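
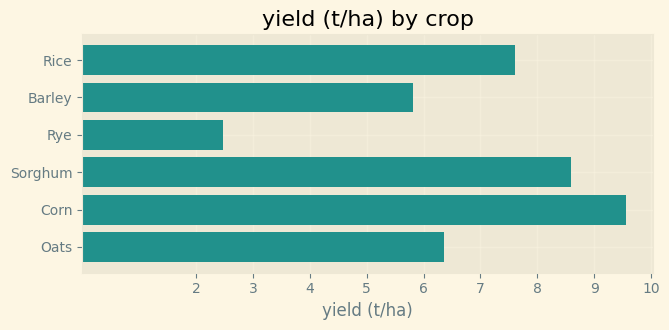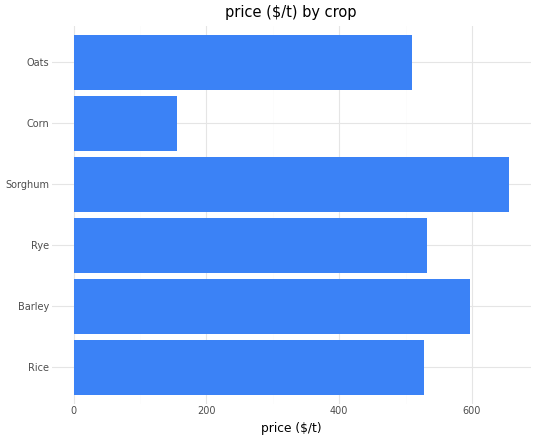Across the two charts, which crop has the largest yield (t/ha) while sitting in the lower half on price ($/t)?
Chart 2 median price ($/t) ≈ 500; below-median crops: Rice, Corn, Oats. Among those, Corn has the highest yield (t/ha) (≈ 10).

Corn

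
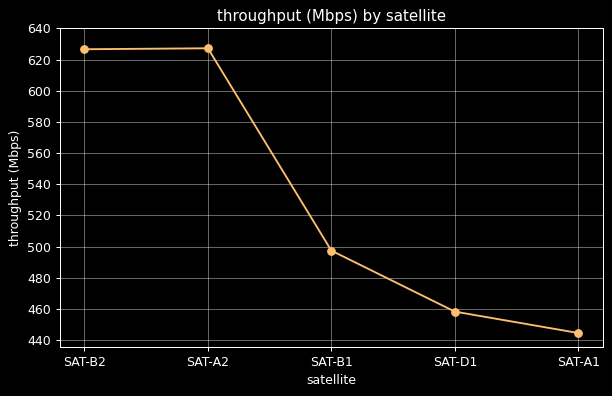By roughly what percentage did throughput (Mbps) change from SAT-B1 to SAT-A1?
SAT-B1 ≈ 500, SAT-A1 ≈ 440; (440 − 500) / 500 ≈ -12%.

≈ -12%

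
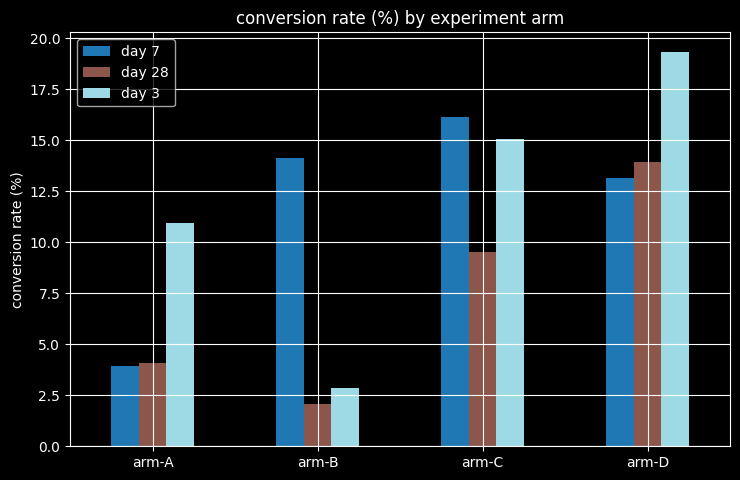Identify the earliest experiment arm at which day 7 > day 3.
arm-A: day 7 ≈ 4 vs day 3 ≈ 10 (not yet); arm-B: day 7 ≈ 14 vs day 3 ≈ 2 (first crossover).

arm-B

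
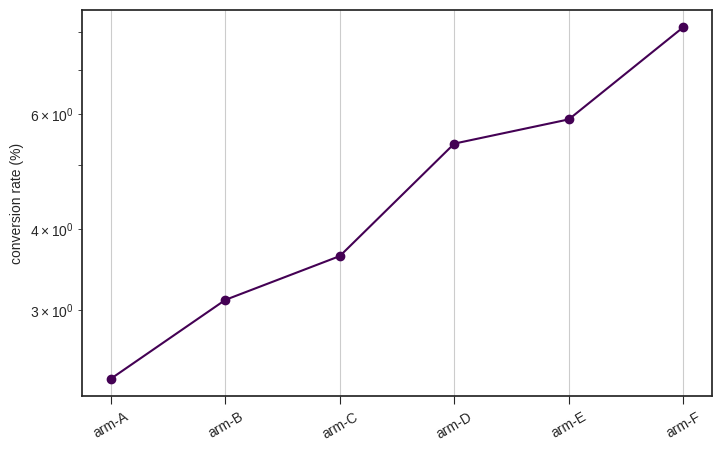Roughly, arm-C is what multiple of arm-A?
≈ 1.4×

arm-C ≈ 3.5, arm-A ≈ 2.5; 3.5/2.5 ≈ 1.4.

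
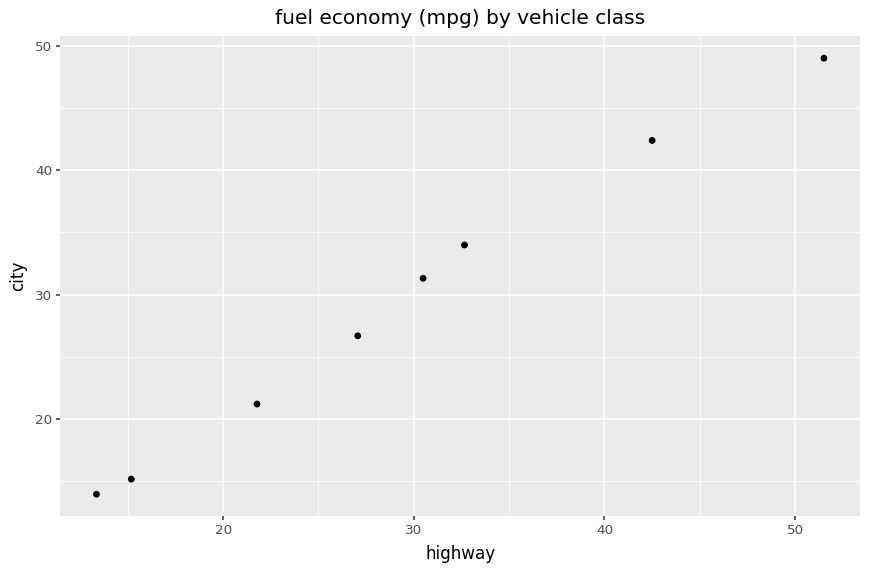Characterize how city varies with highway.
positive, strong

Points are positively correlated; strong (|r| ≈ 1.0).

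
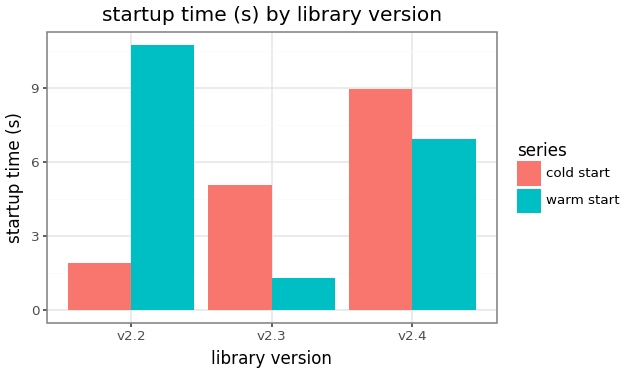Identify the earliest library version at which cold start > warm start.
v2.2: cold start ≈ 2 vs warm start ≈ 11 (not yet); v2.3: cold start ≈ 5 vs warm start ≈ 1 (first crossover).

v2.3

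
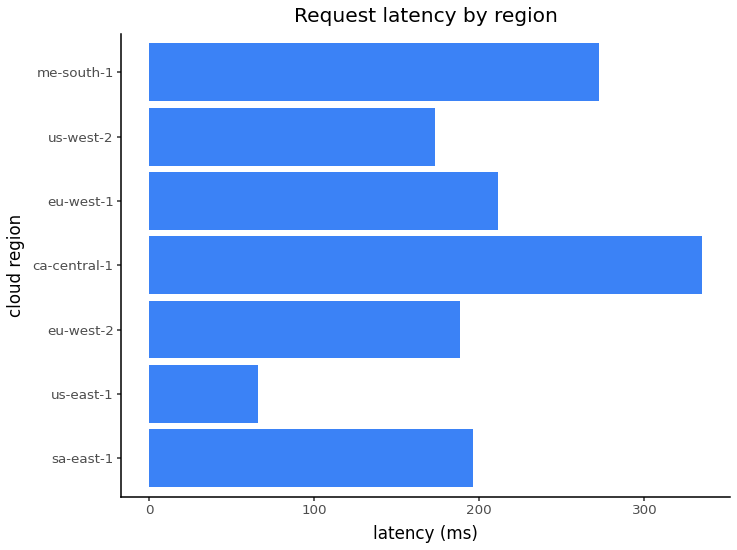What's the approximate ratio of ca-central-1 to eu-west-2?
≈ 1.75×

ca-central-1 ≈ 350, eu-west-2 ≈ 200; 350/200 ≈ 1.75.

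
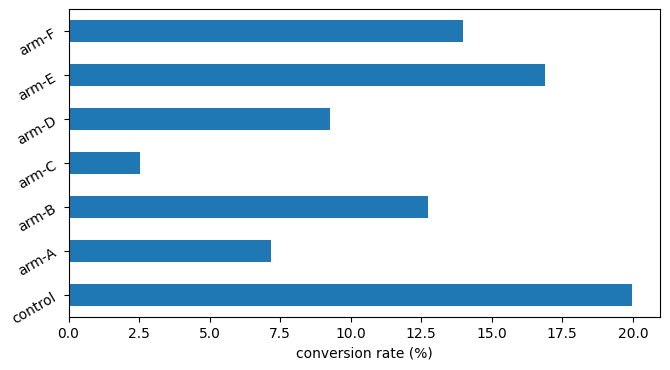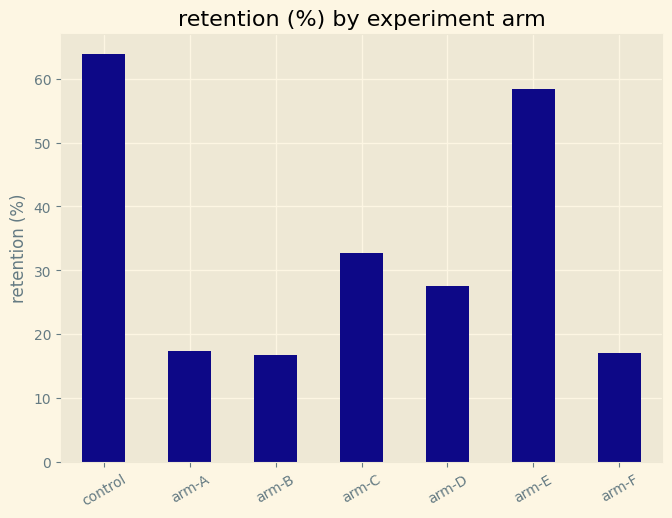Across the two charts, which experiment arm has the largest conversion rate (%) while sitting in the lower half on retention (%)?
arm-F

Chart 2 median retention (%) ≈ 30; below-median experiment arms: arm-A, arm-B, arm-F. Among those, arm-F has the highest conversion rate (%) (≈ 14).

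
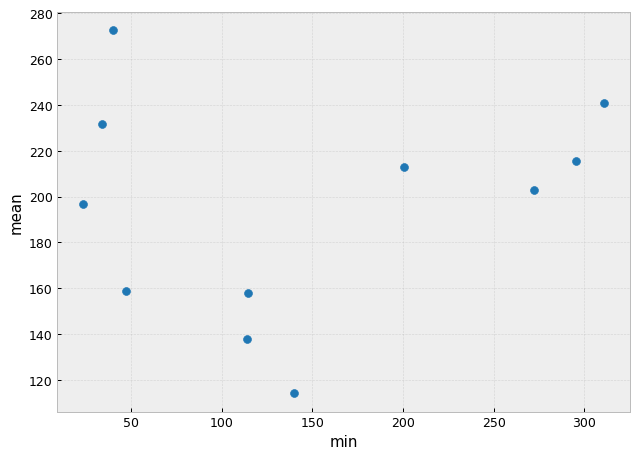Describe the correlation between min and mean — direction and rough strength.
Points are roughly uncorrelated; weak (|r| ≈ 0.1).

no clear correlation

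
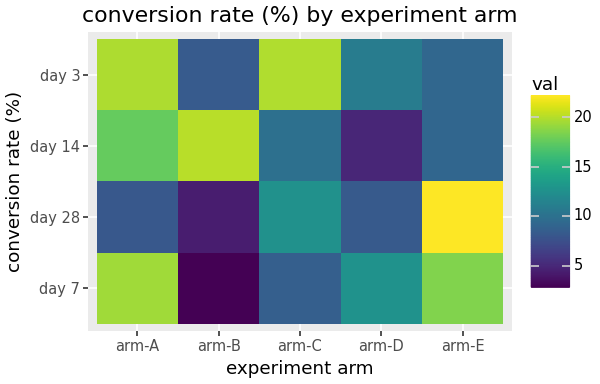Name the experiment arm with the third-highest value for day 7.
Top 4 for day 7: arm-A ≈ 20, arm-E ≈ 18, arm-D ≈ 12, arm-C ≈ 8.

arm-D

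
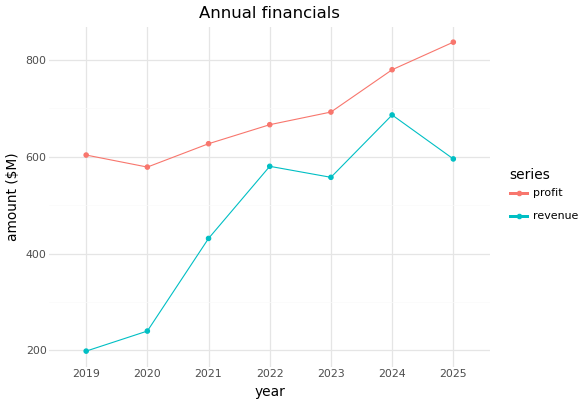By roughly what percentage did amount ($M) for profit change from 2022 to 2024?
≈ +14.3%

2022 ≈ 700, 2024 ≈ 800; (800 − 700) / 700 ≈ +14.3%.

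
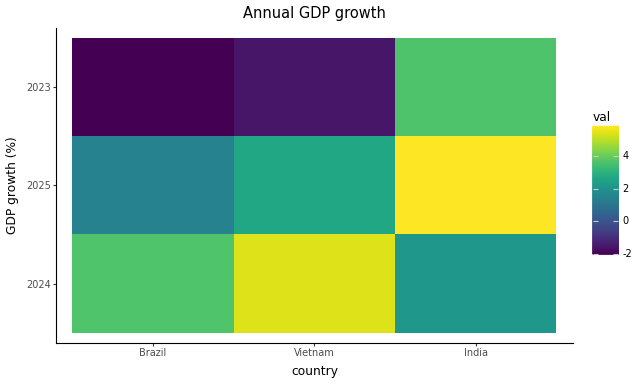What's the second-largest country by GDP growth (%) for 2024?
Brazil

Top 3 for 2024: Vietnam ≈ 5, Brazil ≈ 4, India ≈ 2.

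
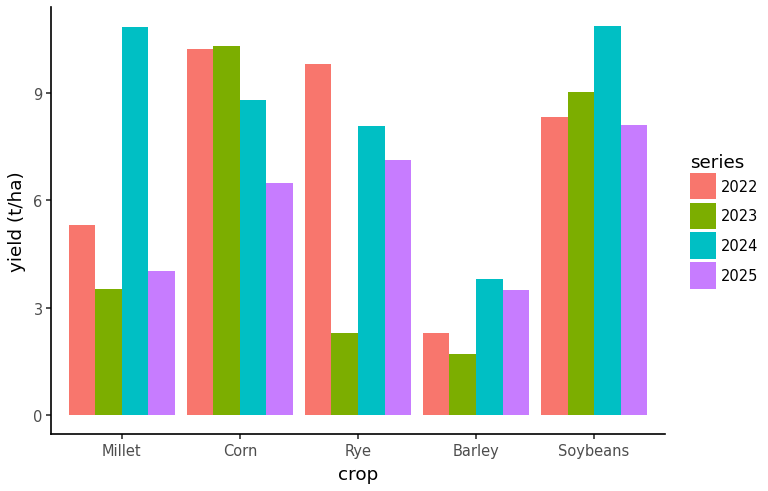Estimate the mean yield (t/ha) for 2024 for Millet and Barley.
≈ 8

(11 + 4) / 2 ≈ 8.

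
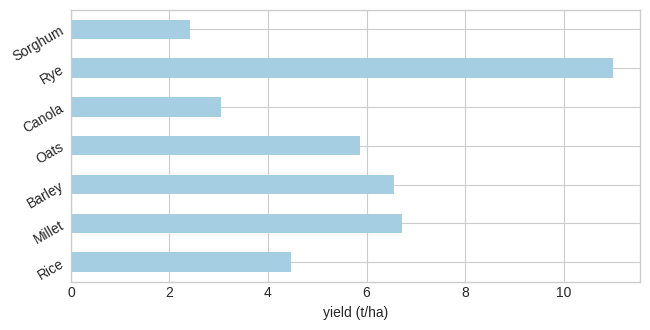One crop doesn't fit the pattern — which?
Rye ≈ 11; the rest sit between ≈ 2 and ≈ 7.

Rye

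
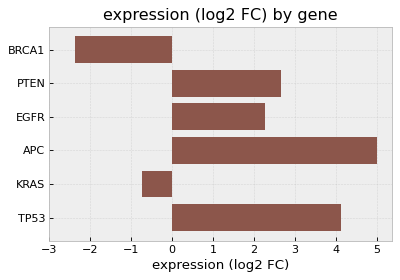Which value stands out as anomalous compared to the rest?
BRCA1

BRCA1 ≈ -2; the rest sit between ≈ -1 and ≈ 5.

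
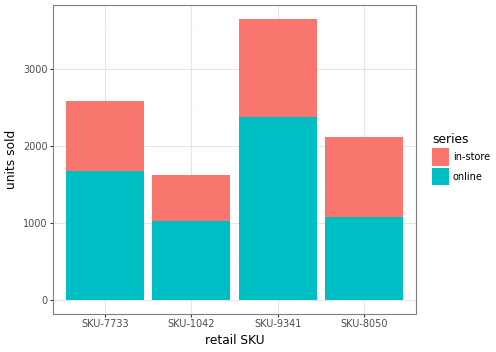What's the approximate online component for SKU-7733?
online top ≈ 1500, bottom ≈ 0; segment ≈ 1500.

≈ 1500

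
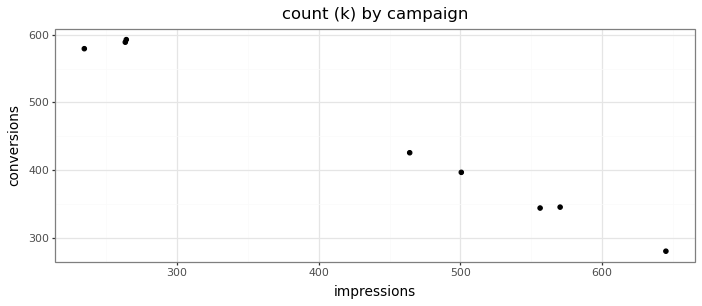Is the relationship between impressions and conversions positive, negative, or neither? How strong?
Points are negatively correlated; strong (|r| ≈ 1.0).

negative, strong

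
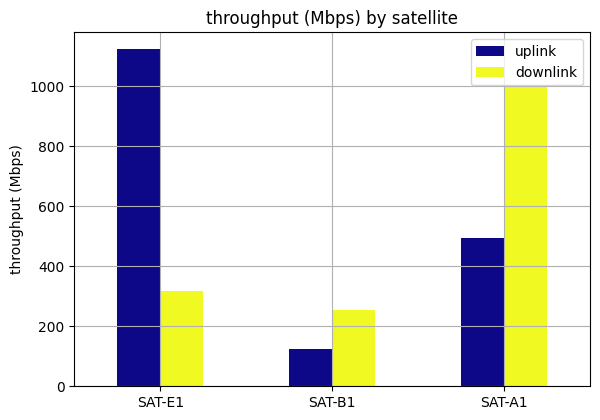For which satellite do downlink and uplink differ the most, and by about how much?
SAT-E1, ≈ 800 Mbps

SAT-E1: downlink ≈ 300, uplink ≈ 1100 → gap ≈ 800. Next-largest (SAT-A1) is only ≈ 500.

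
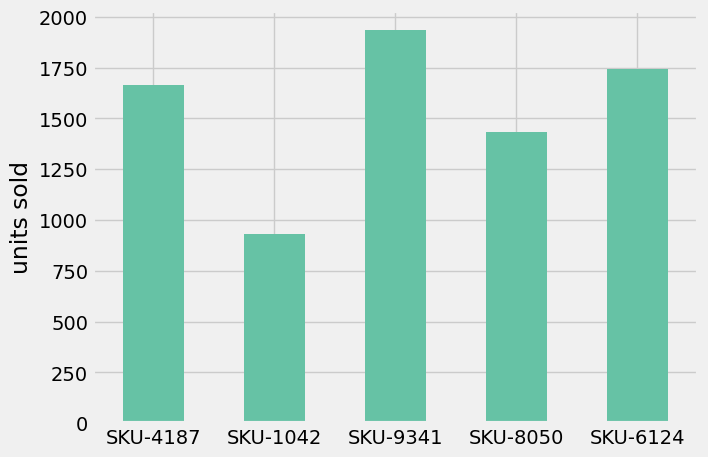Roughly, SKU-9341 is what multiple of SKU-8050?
≈ 1.43×

SKU-9341 ≈ 2000, SKU-8050 ≈ 1400; 2000/1400 ≈ 1.43.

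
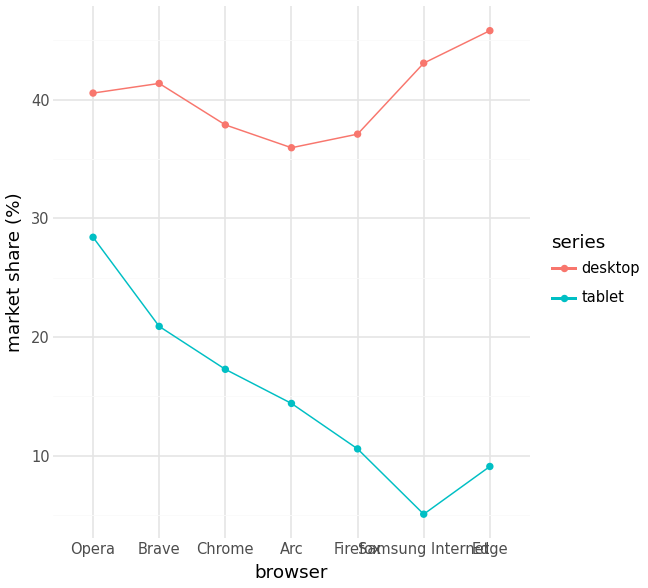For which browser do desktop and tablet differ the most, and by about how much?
Samsung Internet, ≈ 40 %

Samsung Internet: desktop ≈ 45, tablet ≈ 5 → gap ≈ 40. Next-largest (Edge) is only ≈ 35.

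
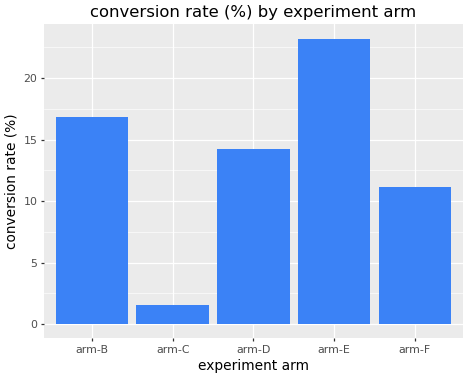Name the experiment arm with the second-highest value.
arm-B

Top 3: arm-E ≈ 24, arm-B ≈ 16, arm-D ≈ 14.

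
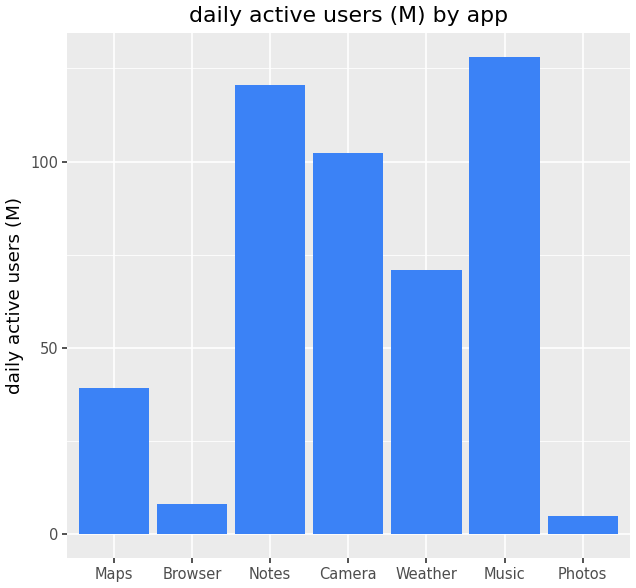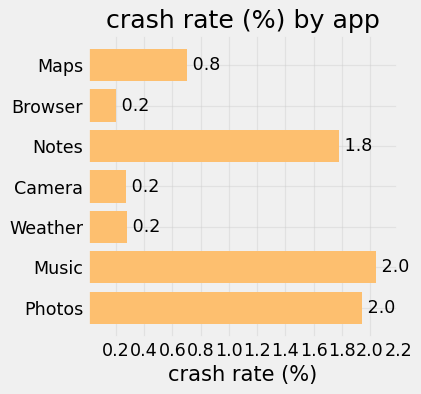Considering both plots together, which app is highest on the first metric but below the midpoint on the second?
Camera

Chart 2 median crash rate (%) ≈ 0.8; below-median apps: Browser, Camera, Weather. Among those, Camera has the highest daily active users (M) (≈ 100).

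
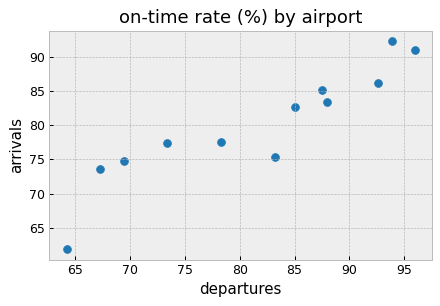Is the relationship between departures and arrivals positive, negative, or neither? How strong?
positive, strong

Points are positively correlated; strong (|r| ≈ 0.9).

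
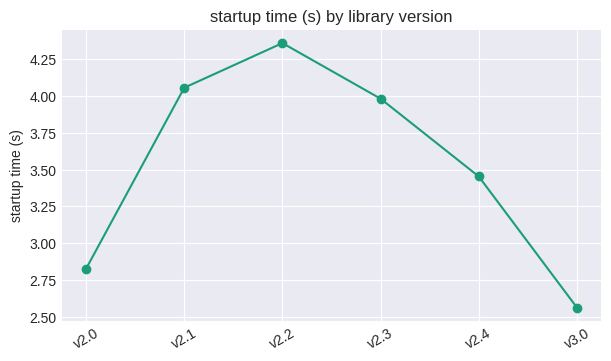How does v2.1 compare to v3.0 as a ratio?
≈ 1.54×

v2.1 ≈ 4.0, v3.0 ≈ 2.6; 4.0/2.6 ≈ 1.54.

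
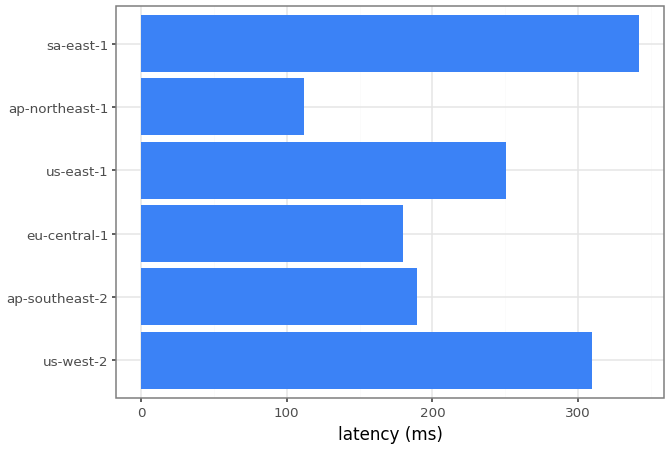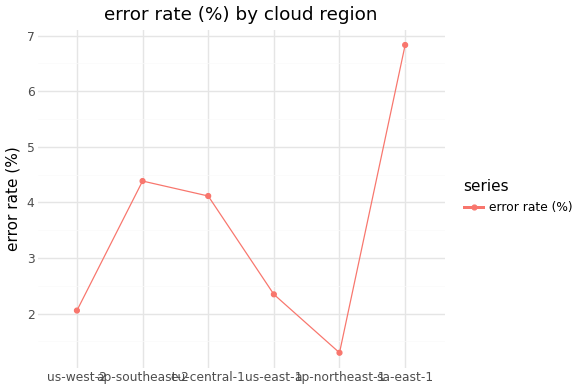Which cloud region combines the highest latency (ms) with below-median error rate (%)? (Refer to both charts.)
Chart 2 median error rate (%) ≈ 3; below-median cloud regions: us-west-2, us-east-1, ap-northeast-1. Among those, us-west-2 has the highest latency (ms) (≈ 300).

us-west-2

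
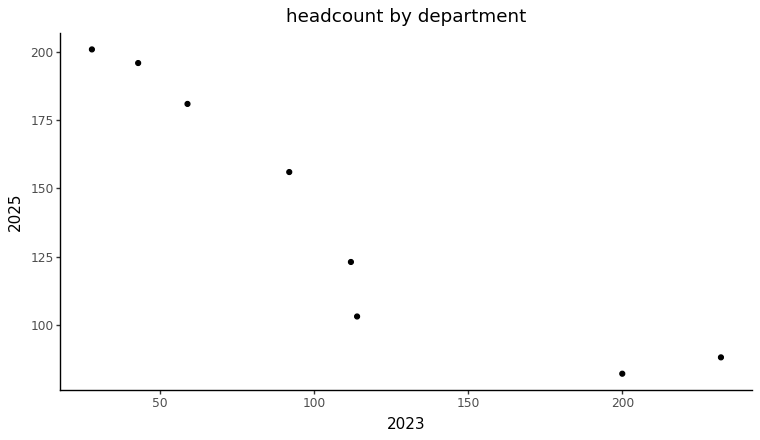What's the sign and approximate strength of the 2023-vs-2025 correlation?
negative, strong

Points are negatively correlated; strong (|r| ≈ 0.9).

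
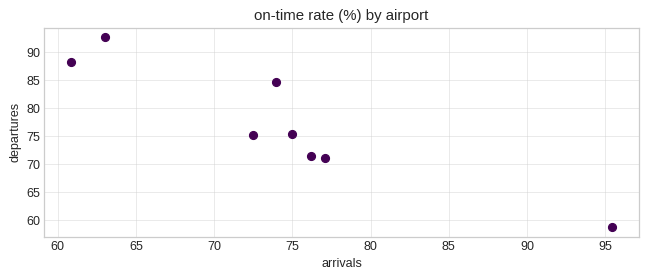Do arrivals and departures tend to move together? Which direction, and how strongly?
negative, strong

Points are negatively correlated; strong (|r| ≈ 0.9).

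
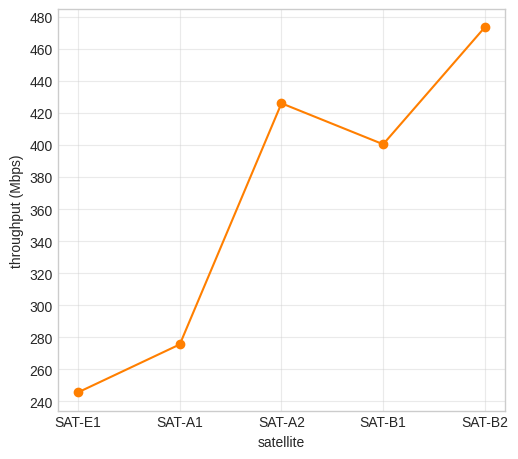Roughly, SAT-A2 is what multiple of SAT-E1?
SAT-A2 ≈ 420, SAT-E1 ≈ 240; 420/240 ≈ 1.75.

≈ 1.75×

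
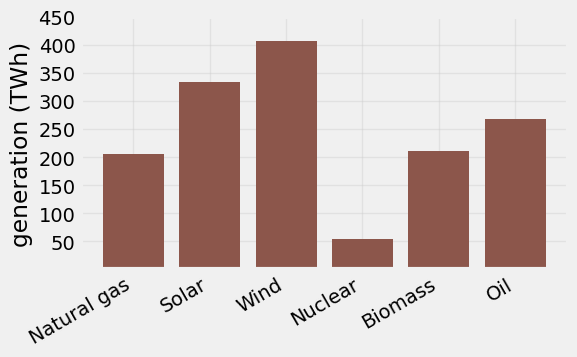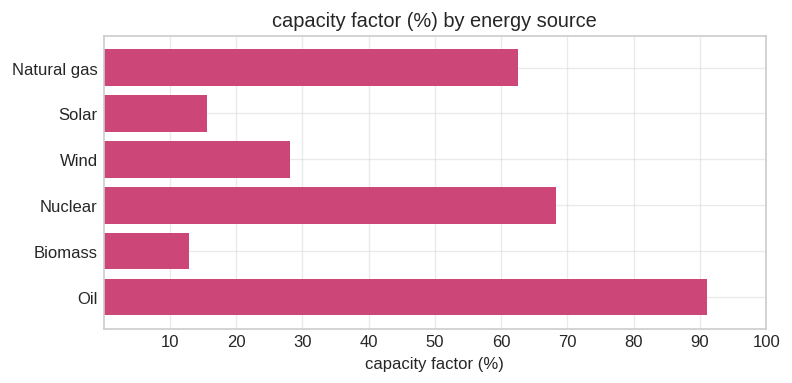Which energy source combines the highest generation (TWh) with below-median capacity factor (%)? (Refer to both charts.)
Wind

Chart 2 median capacity factor (%) ≈ 50; below-median energy sources: Solar, Wind, Biomass. Among those, Wind has the highest generation (TWh) (≈ 400).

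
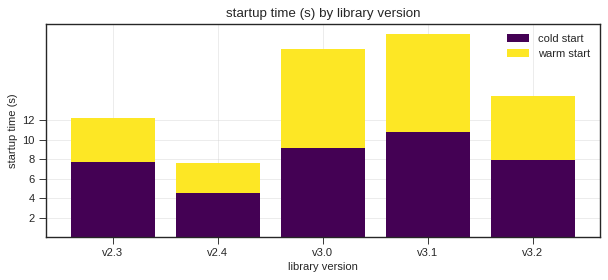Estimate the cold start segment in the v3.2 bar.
cold start top ≈ 8, bottom ≈ 0; segment ≈ 8.

≈ 8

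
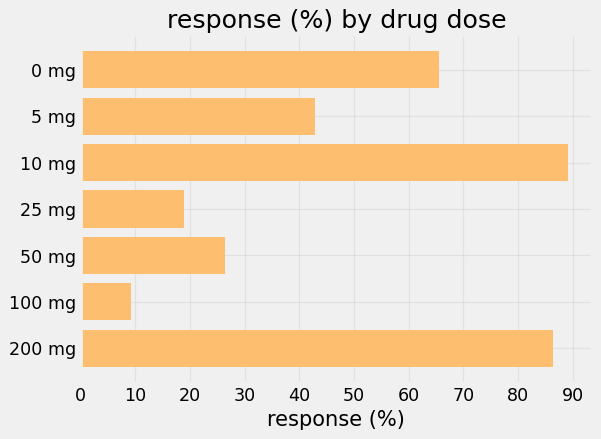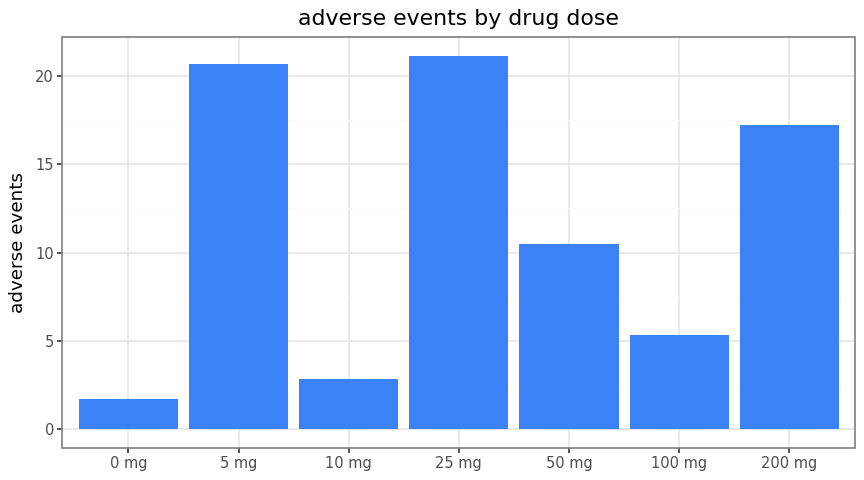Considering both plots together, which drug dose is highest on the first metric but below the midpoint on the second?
Chart 2 median adverse events ≈ 10; below-median drug doses: 0 mg, 10 mg, 100 mg. Among those, 10 mg has the highest response (%) (≈ 90).

10 mg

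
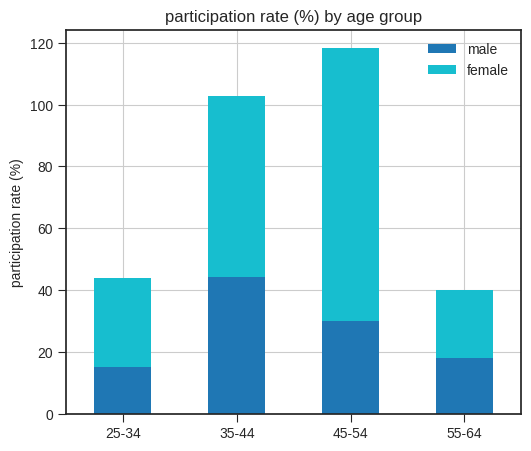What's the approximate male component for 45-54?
male top ≈ 30, bottom ≈ 0; segment ≈ 30.

≈ 30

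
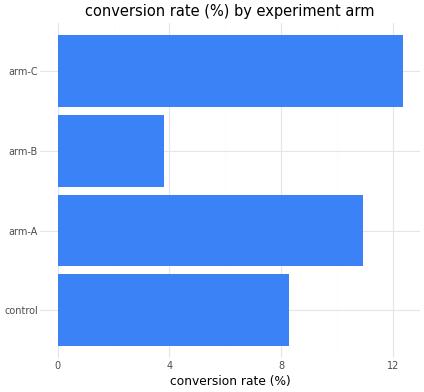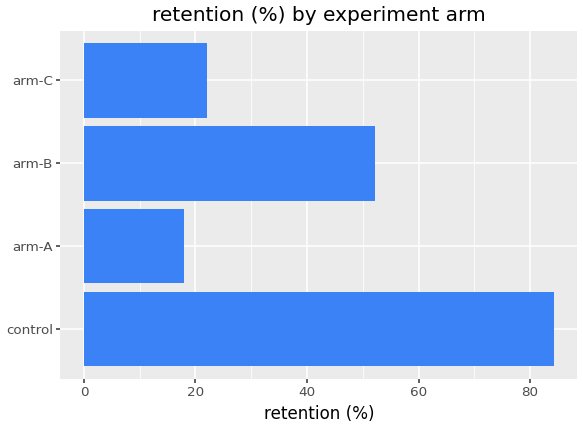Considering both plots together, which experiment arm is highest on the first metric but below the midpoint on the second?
Chart 2 median retention (%) ≈ 40; below-median experiment arms: arm-A, arm-C. Among those, arm-C has the highest conversion rate (%) (≈ 12).

arm-C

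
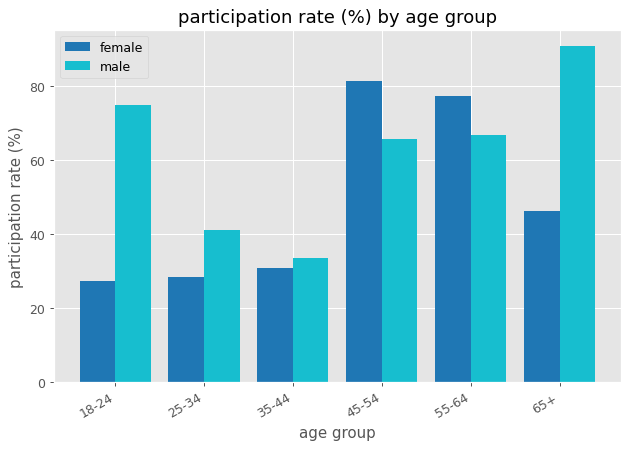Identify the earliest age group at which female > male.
45-54

35-44: female ≈ 30 vs male ≈ 30 (not yet); 45-54: female ≈ 80 vs male ≈ 70 (first crossover).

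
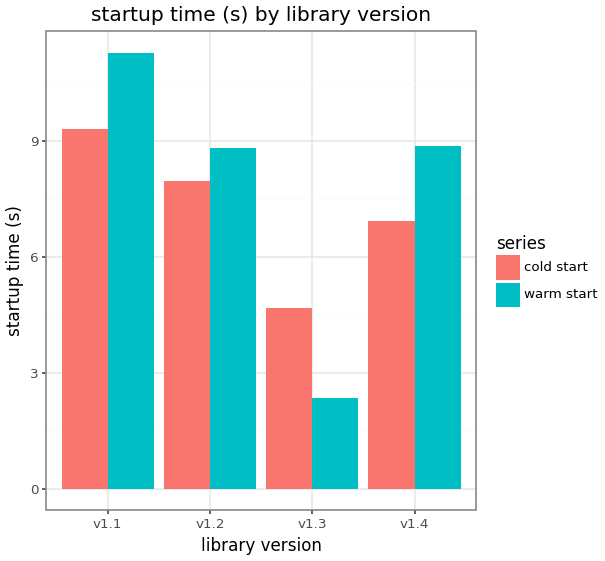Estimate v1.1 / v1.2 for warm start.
≈ 1.22×

v1.1 ≈ 11, v1.2 ≈ 9; 11/9 ≈ 1.22.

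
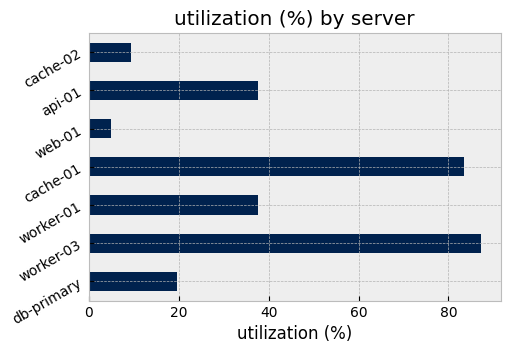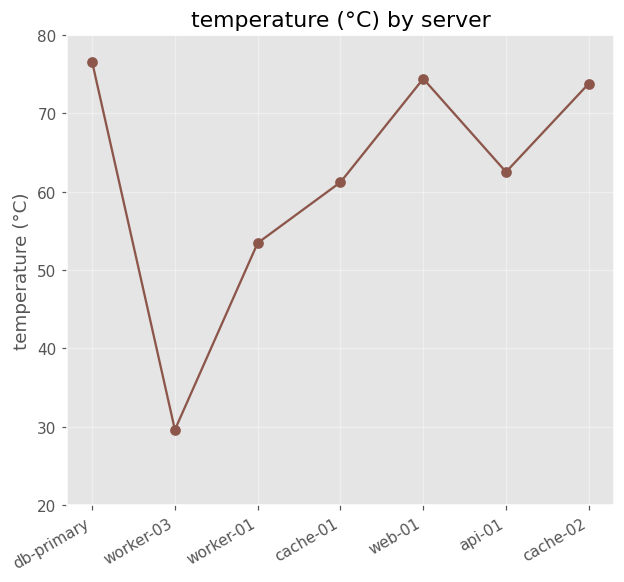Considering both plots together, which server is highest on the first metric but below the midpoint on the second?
Chart 2 median temperature (°C) ≈ 60; below-median servers: worker-03, worker-01, cache-01. Among those, worker-03 has the highest utilization (%) (≈ 90).

worker-03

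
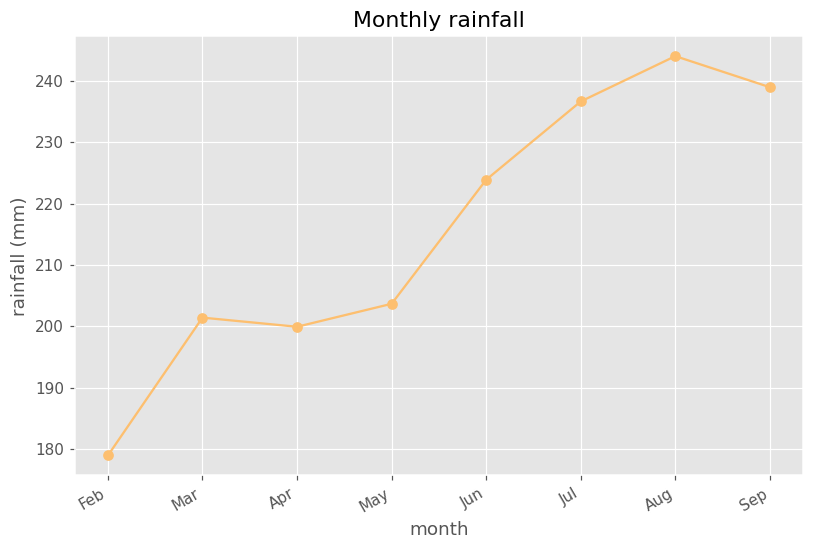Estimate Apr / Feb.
Apr ≈ 200, Feb ≈ 180; 200/180 ≈ 1.11.

≈ 1.11×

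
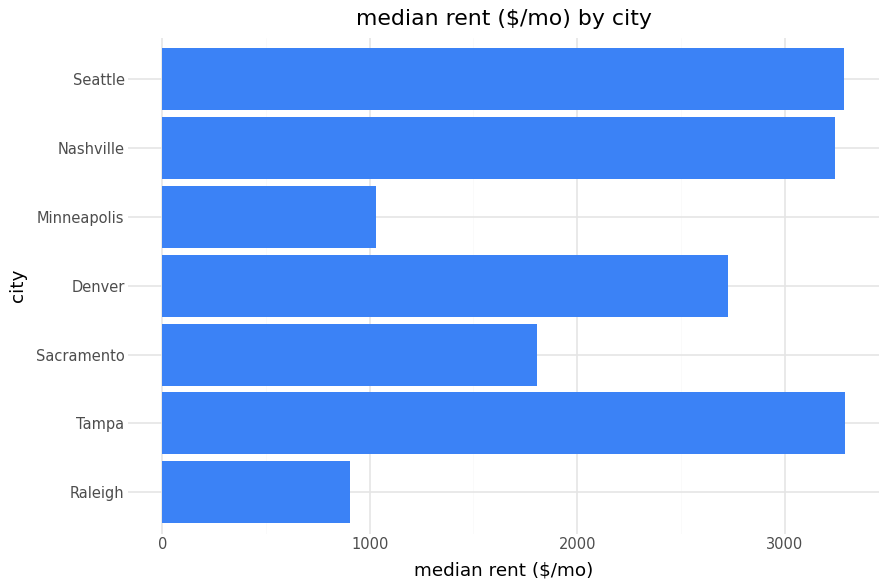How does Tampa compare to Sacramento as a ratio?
Tampa ≈ 3500, Sacramento ≈ 2000; 3500/2000 ≈ 1.75.

≈ 1.75×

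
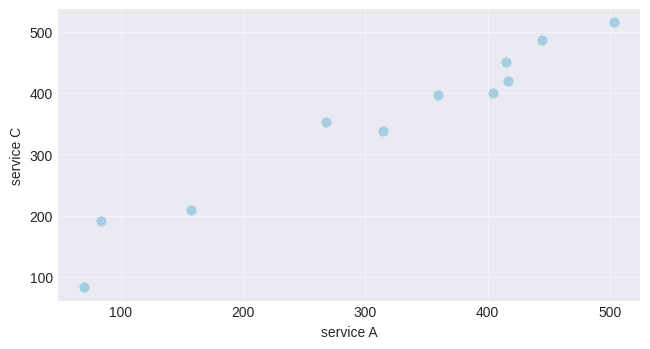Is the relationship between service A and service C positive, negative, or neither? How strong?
Points are positively correlated; strong (|r| ≈ 1.0).

positive, strong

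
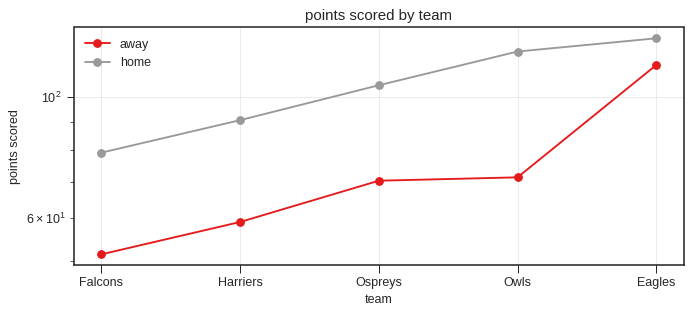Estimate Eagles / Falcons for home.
≈ 1.62×

Eagles ≈ 130, Falcons ≈ 80; 130/80 ≈ 1.62.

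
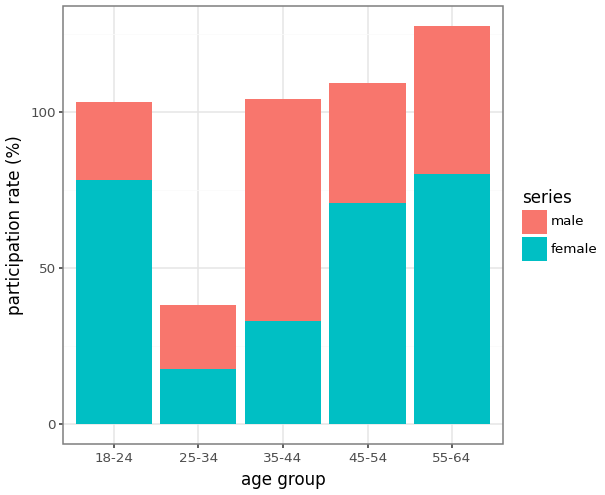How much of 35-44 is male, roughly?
male top ≈ 100, bottom ≈ 40; segment ≈ 60.

≈ 60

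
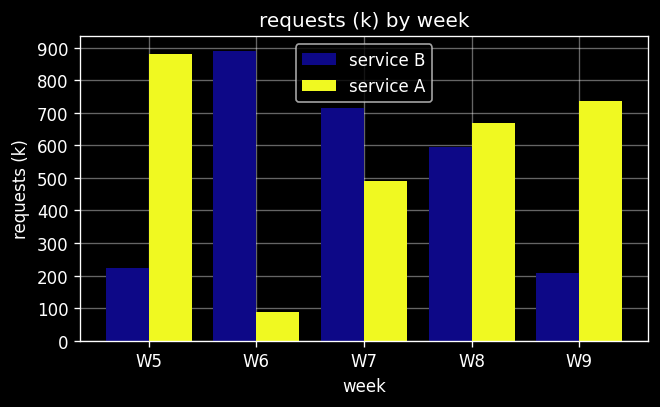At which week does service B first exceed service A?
W6

W5: service B ≈ 200 vs service A ≈ 900 (not yet); W6: service B ≈ 900 vs service A ≈ 100 (first crossover).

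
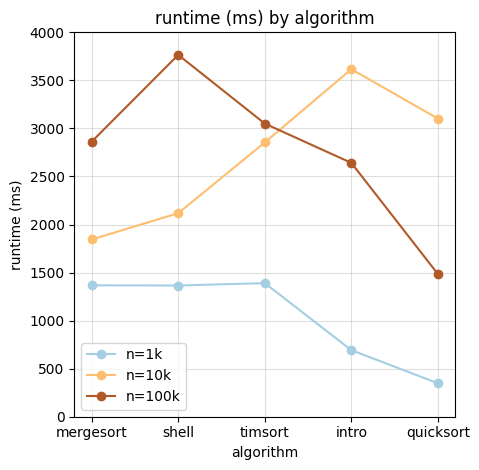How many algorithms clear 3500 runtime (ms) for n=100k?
Above 3500: shell.

1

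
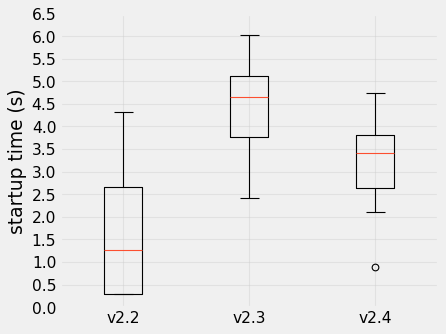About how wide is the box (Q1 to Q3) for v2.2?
≈ 2.0

Q3 ≈ 2.5, Q1 ≈ 0.5; IQR ≈ 2.0.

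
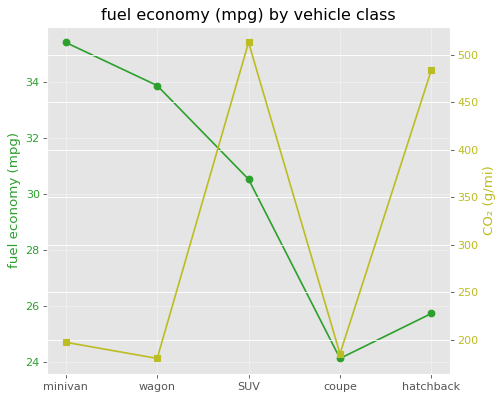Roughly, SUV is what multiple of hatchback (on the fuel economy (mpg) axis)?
≈ 1.19×

SUV ≈ 31, hatchback ≈ 26; 31/26 ≈ 1.19.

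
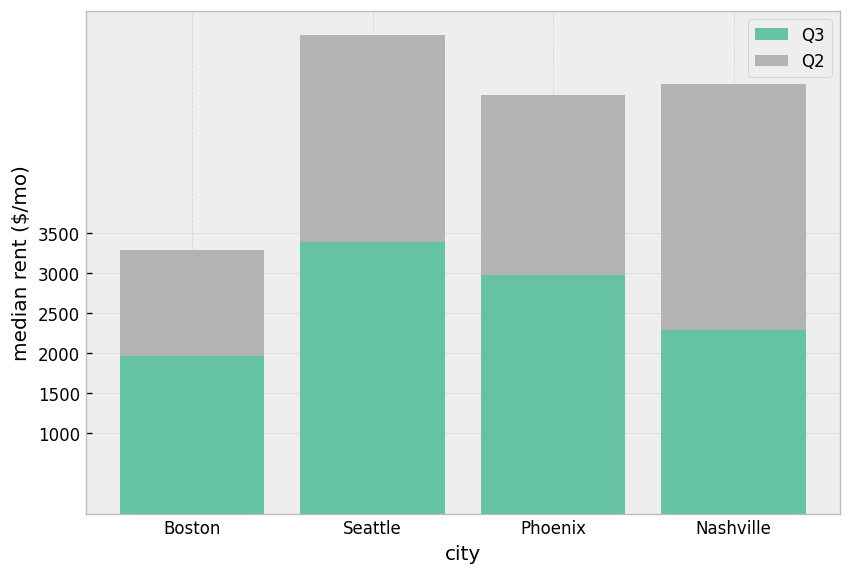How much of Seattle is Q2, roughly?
Q2 top ≈ 6000, bottom ≈ 3500; segment ≈ 2500.

≈ 2500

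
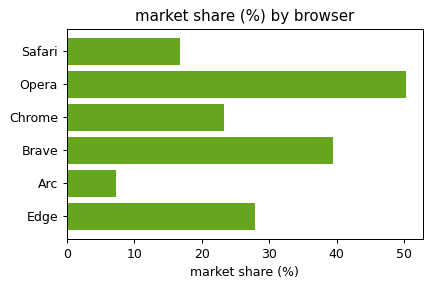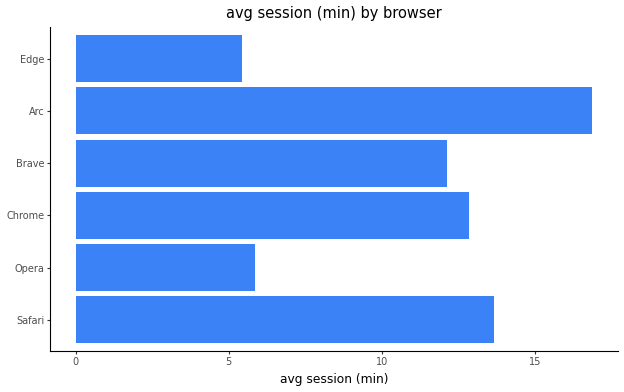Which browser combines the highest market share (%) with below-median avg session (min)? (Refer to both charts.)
Opera

Chart 2 median avg session (min) ≈ 12; below-median browsers: Opera, Brave, Edge. Among those, Opera has the highest market share (%) (≈ 50).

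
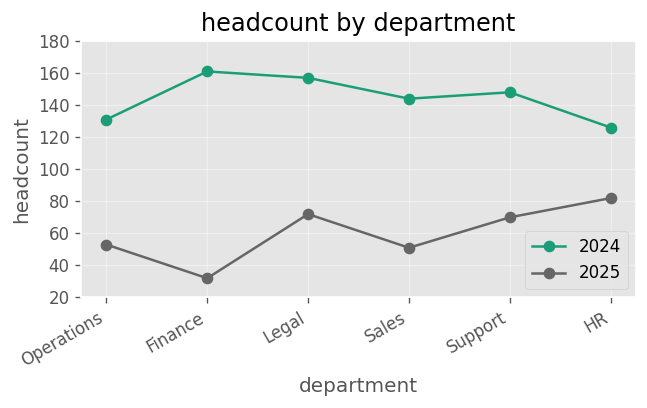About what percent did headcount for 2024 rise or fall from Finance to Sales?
≈ -12.5%

Finance ≈ 160, Sales ≈ 140; (140 − 160) / 160 ≈ -12.5%.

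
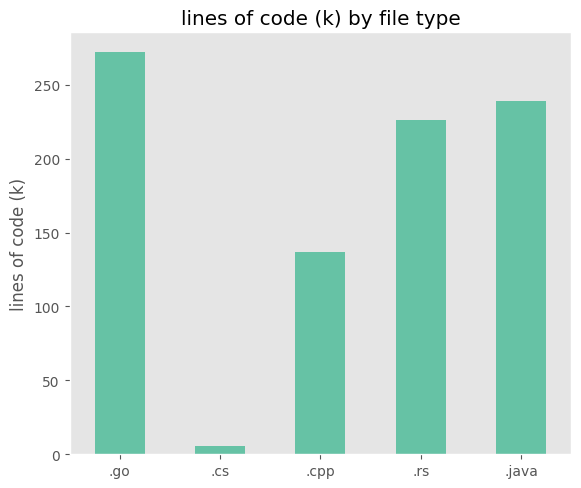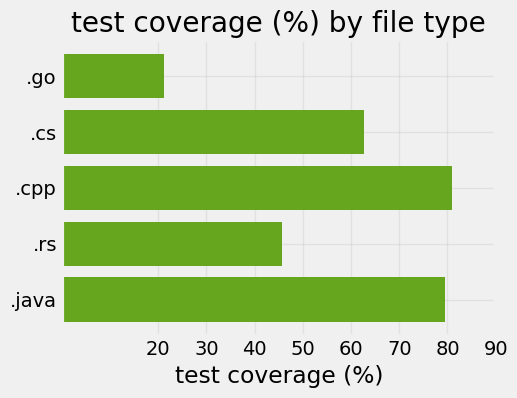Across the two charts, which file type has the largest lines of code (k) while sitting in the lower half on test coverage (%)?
.go

Chart 2 median test coverage (%) ≈ 60; below-median file types: .go, .rs. Among those, .go has the highest lines of code (k) (≈ 275).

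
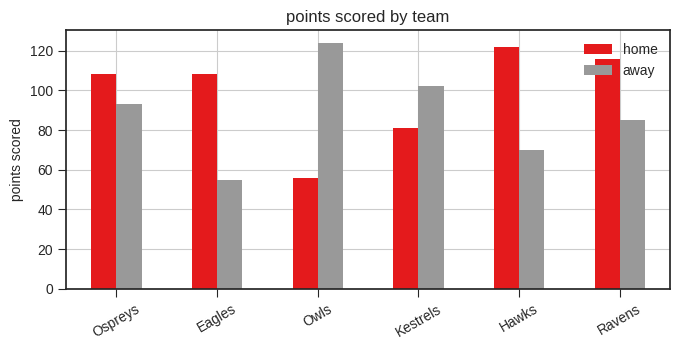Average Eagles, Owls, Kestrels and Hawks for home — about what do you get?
≈ 90

(100 + 60 + 80 + 120) / 4 ≈ 90.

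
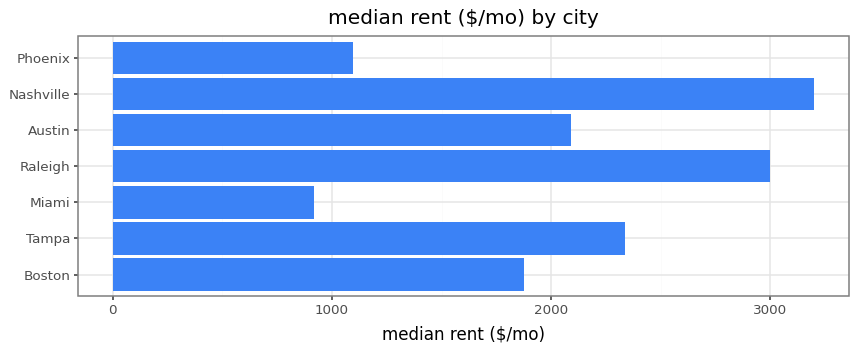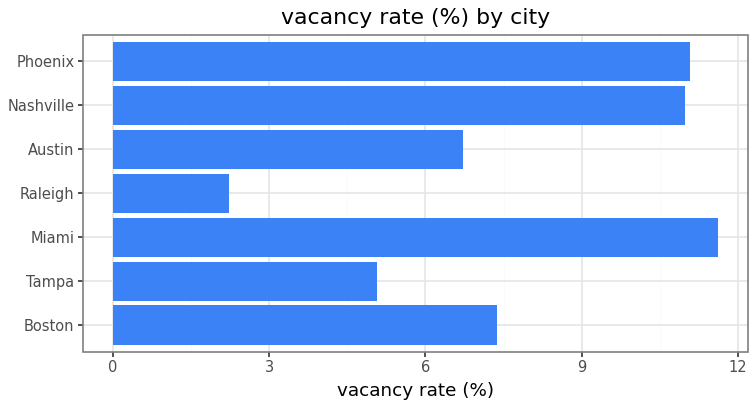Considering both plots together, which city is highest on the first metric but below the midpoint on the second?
Raleigh

Chart 2 median vacancy rate (%) ≈ 8; below-median cities: Tampa, Raleigh, Austin. Among those, Raleigh has the highest median rent ($/mo) (≈ 3000).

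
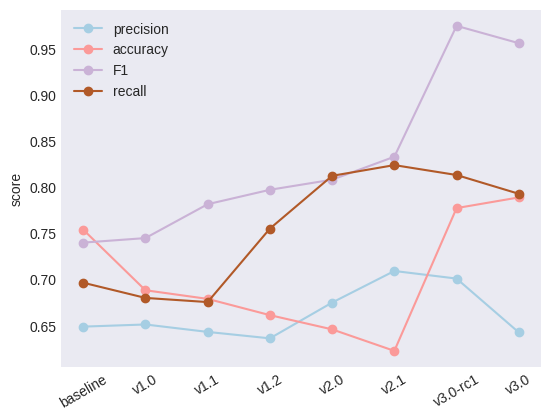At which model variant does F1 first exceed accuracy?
baseline: F1 ≈ 0.75 vs accuracy ≈ 0.75 (not yet); v1.0: F1 ≈ 0.75 vs accuracy ≈ 0.70 (first crossover).

v1.0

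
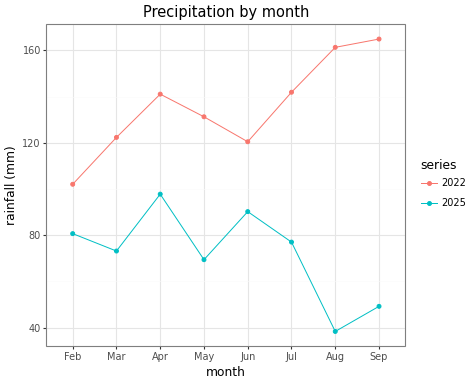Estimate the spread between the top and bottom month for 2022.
≈ 60

Max Sep ≈ 160, min Feb ≈ 100; range ≈ 60.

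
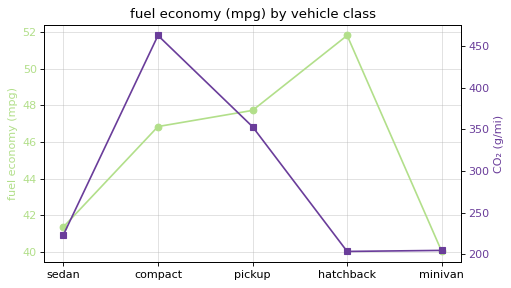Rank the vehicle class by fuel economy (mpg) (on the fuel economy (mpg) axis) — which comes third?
Top 4 (on the fuel economy (mpg) axis): hatchback ≈ 52, pickup ≈ 48, compact ≈ 47, sedan ≈ 41.

compact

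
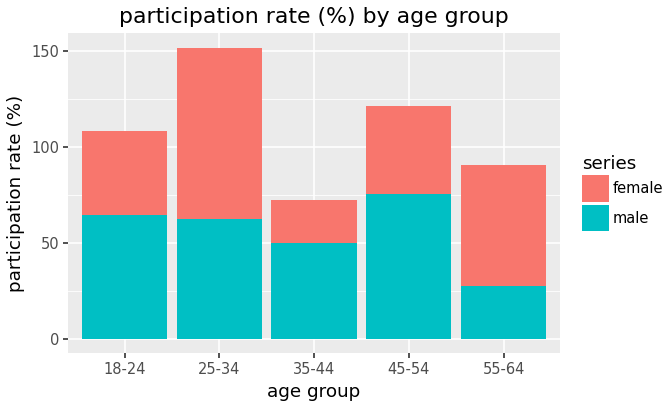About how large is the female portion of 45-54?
≈ 40

female top ≈ 120, bottom ≈ 80; segment ≈ 40.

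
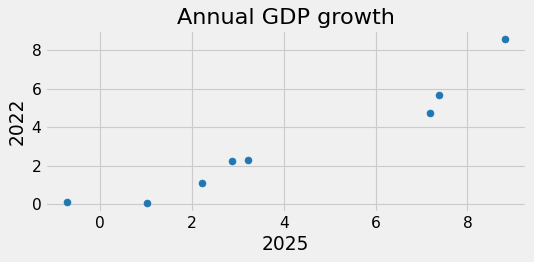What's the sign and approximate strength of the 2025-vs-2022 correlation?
positive, strong

Points are positively correlated; strong (|r| ≈ 1.0).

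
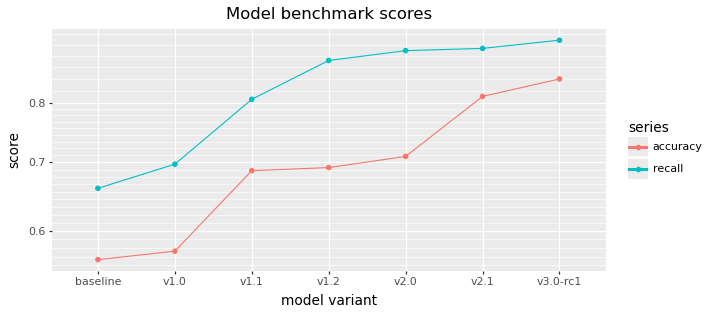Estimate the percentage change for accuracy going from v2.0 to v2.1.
≈ +14.3%

v2.0 ≈ 0.70, v2.1 ≈ 0.80; (0.80 − 0.70) / 0.70 ≈ +14.3%.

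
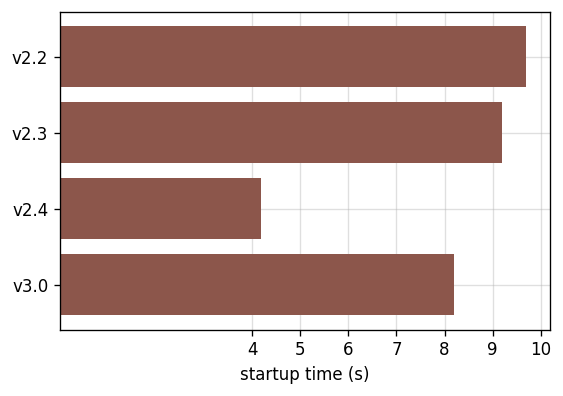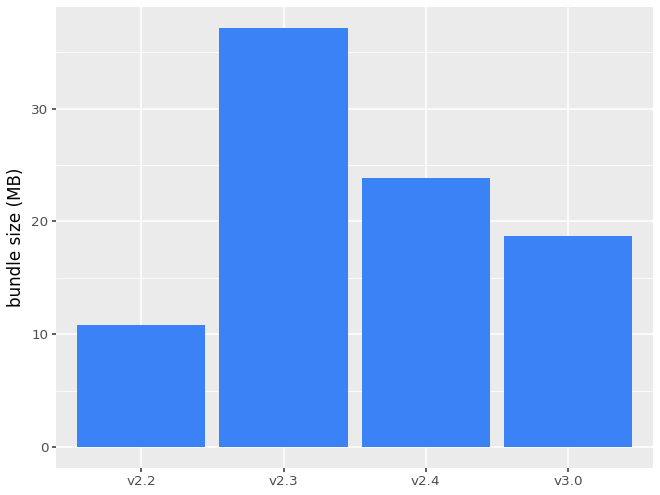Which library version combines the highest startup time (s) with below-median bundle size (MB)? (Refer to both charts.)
v2.2

Chart 2 median bundle size (MB) ≈ 20; below-median library versions: v2.2, v3.0. Among those, v2.2 has the highest startup time (s) (≈ 10).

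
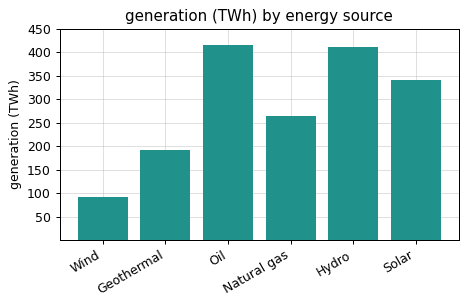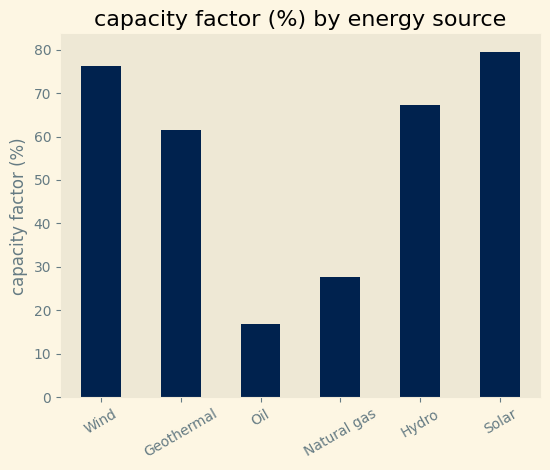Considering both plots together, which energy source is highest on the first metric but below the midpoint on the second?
Chart 2 median capacity factor (%) ≈ 60; below-median energy sources: Geothermal, Oil, Natural gas. Among those, Oil has the highest generation (TWh) (≈ 400).

Oil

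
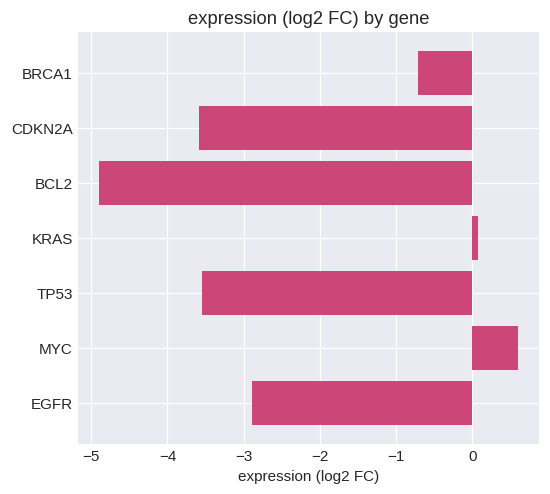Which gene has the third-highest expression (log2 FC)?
Top 4: MYC ≈ 0.5, KRAS ≈ 0.0, BRCA1 ≈ -0.5, EGFR ≈ -3.0.

BRCA1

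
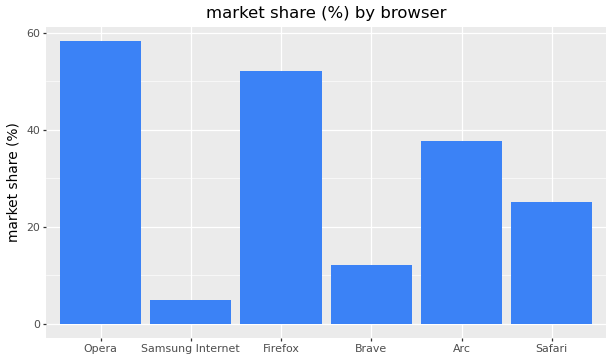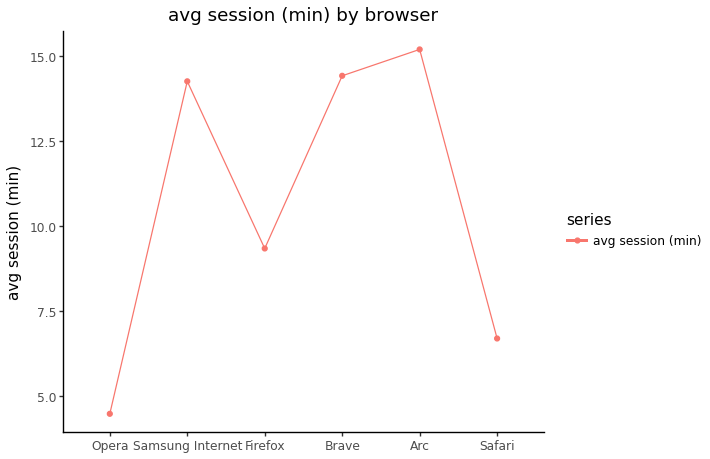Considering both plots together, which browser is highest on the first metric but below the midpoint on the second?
Opera

Chart 2 median avg session (min) ≈ 12; below-median browsers: Opera, Firefox, Safari. Among those, Opera has the highest market share (%) (≈ 60).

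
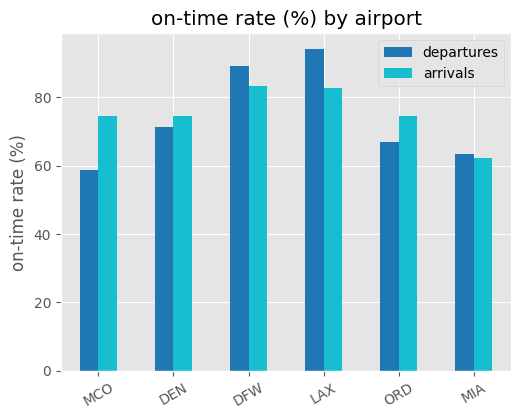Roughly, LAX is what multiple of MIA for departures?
LAX ≈ 90, MIA ≈ 60; 90/60 ≈ 1.5.

≈ 1.5×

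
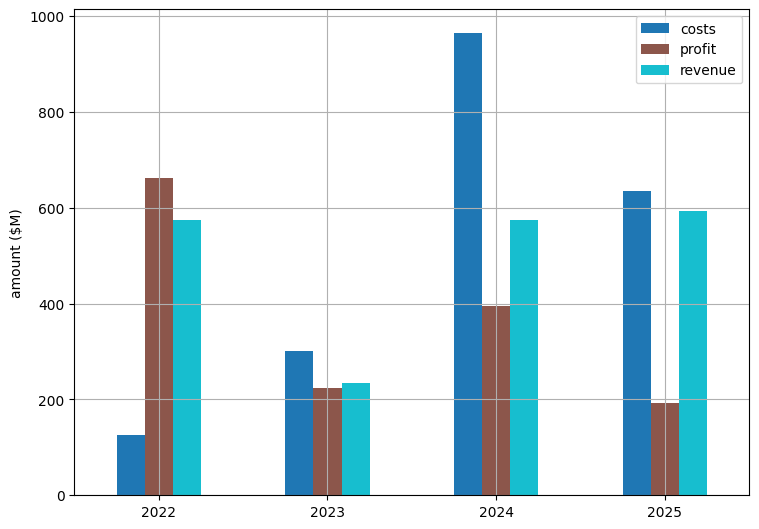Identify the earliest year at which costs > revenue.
2022: costs ≈ 100 vs revenue ≈ 600 (not yet); 2023: costs ≈ 300 vs revenue ≈ 200 (first crossover).

2023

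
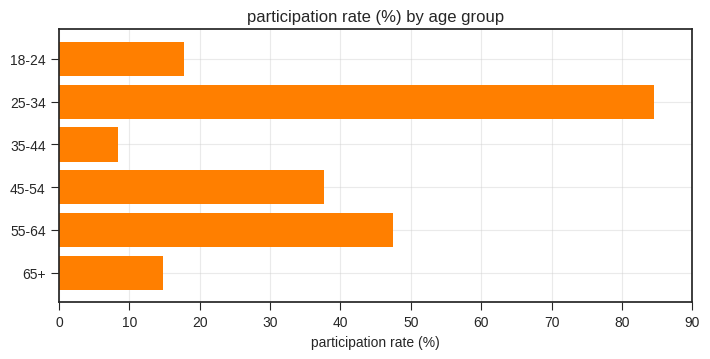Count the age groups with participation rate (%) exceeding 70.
Above 70: 25-34.

1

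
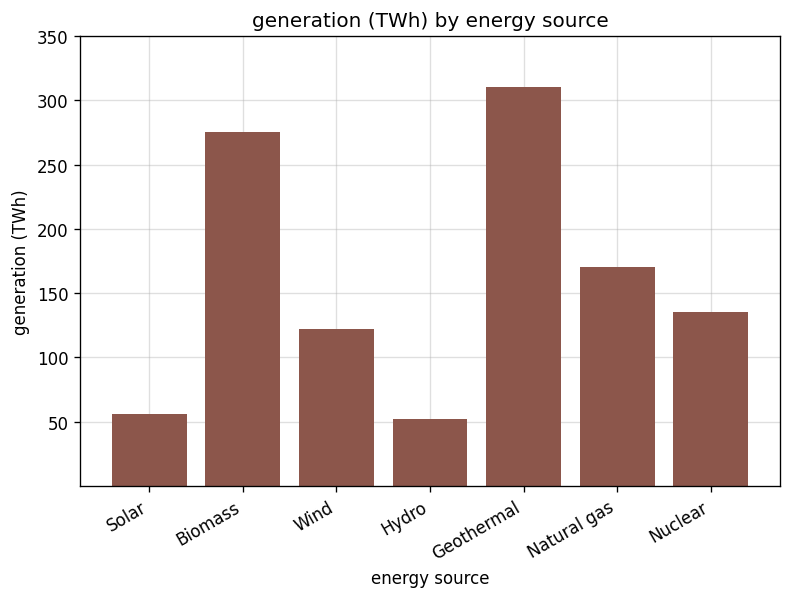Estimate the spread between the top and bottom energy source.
≈ 250

Max Geothermal ≈ 300, min Hydro ≈ 50; range ≈ 250.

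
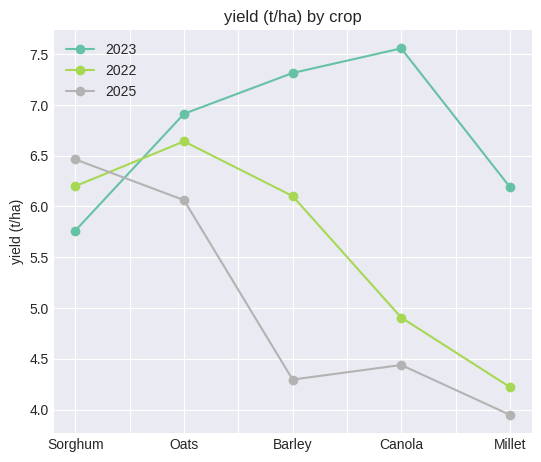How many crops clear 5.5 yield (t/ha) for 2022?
3

Above 5.5: Sorghum, Oats, Barley.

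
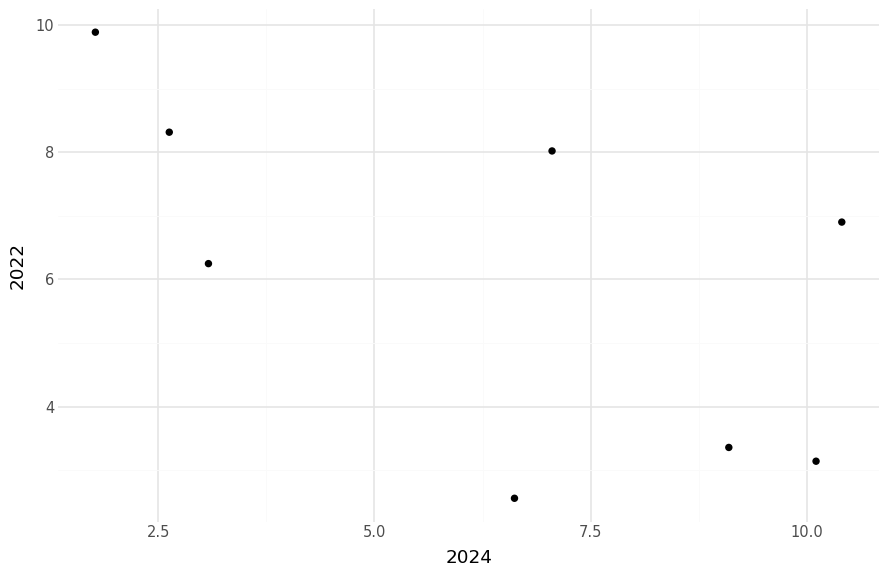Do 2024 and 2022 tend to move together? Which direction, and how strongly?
negative, moderate

Points are negatively correlated; moderate (|r| ≈ 0.6).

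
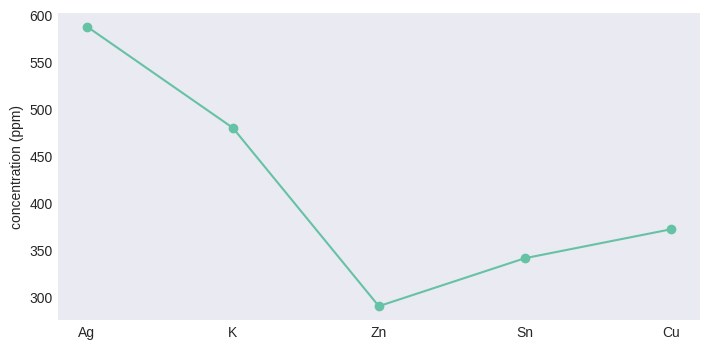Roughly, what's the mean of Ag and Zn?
≈ 438

(575 + 300) / 2 ≈ 438.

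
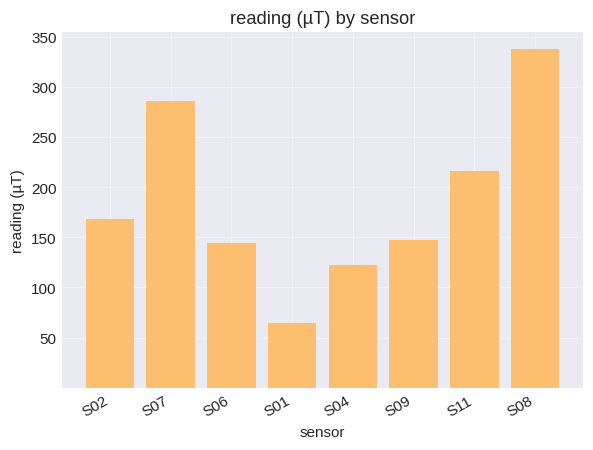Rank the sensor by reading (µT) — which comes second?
Top 3: S08 ≈ 350, S07 ≈ 300, S11 ≈ 200.

S07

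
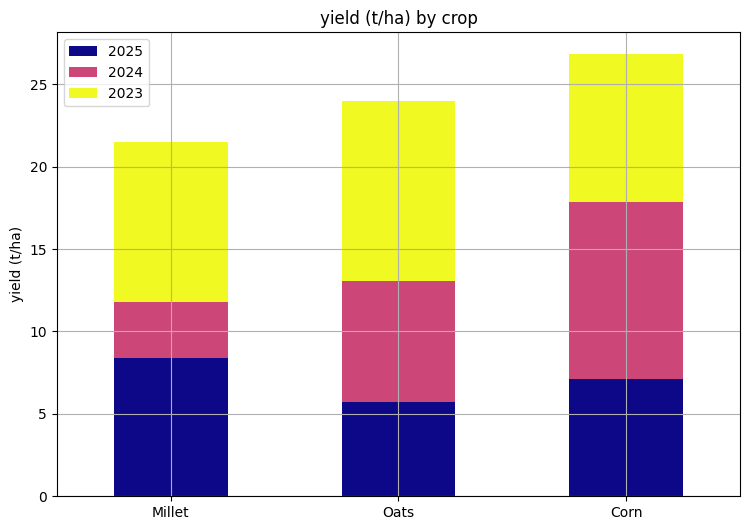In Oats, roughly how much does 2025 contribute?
≈ 5

2025 top ≈ 5, bottom ≈ 0; segment ≈ 5.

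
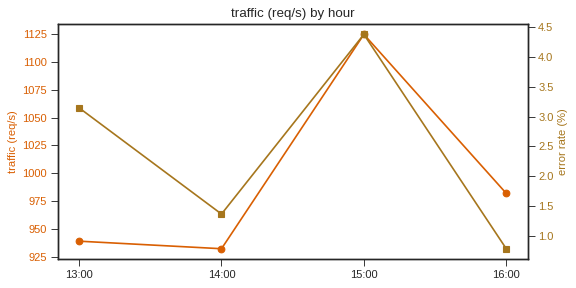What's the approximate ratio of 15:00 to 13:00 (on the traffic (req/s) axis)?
≈ 1.19×

15:00 ≈ 1120, 13:00 ≈ 940; 1120/940 ≈ 1.19.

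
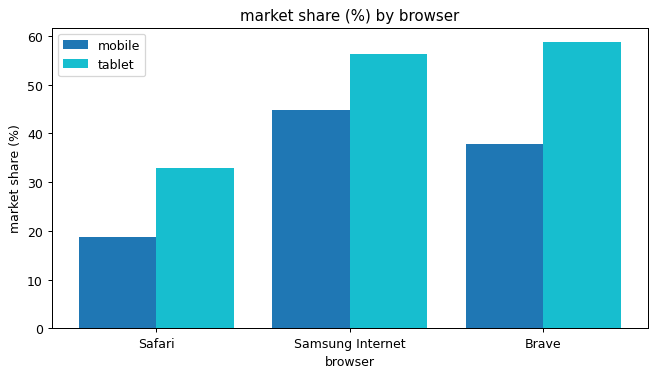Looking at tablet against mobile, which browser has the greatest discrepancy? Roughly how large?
Brave, ≈ 20 %

Brave: tablet ≈ 60, mobile ≈ 40 → gap ≈ 20. Next-largest (Safari) is only ≈ 15.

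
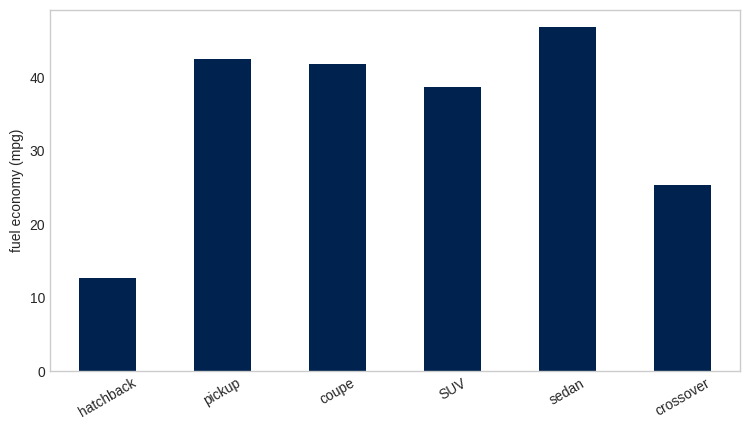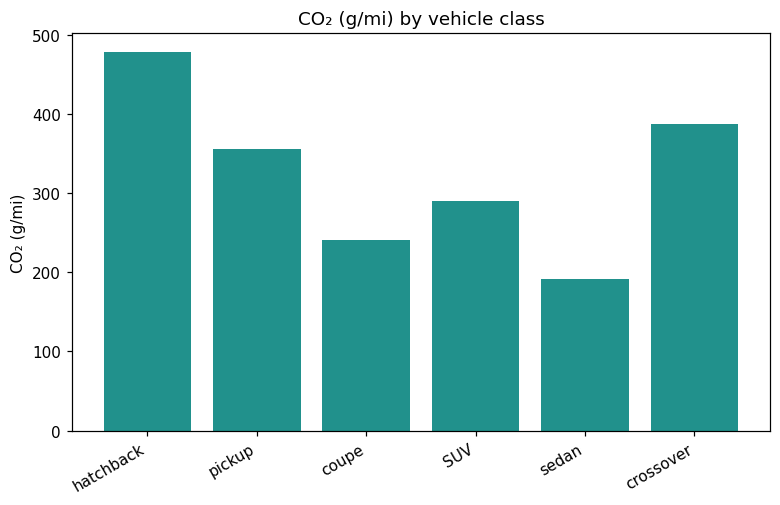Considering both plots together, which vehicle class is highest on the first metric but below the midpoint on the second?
Chart 2 median CO₂ (g/mi) ≈ 300; below-median vehicle classes: coupe, SUV, sedan. Among those, sedan has the highest fuel economy (mpg) (≈ 45).

sedan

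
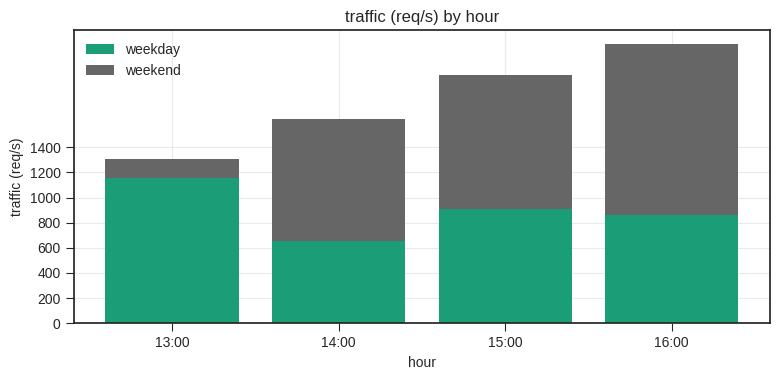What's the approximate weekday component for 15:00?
weekday top ≈ 1000, bottom ≈ 0; segment ≈ 1000.

≈ 1000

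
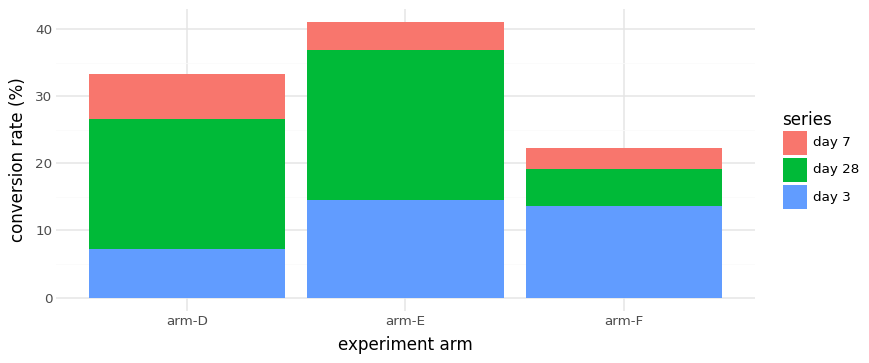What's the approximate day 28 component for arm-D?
day 28 top ≈ 25, bottom ≈ 5; segment ≈ 20.

≈ 20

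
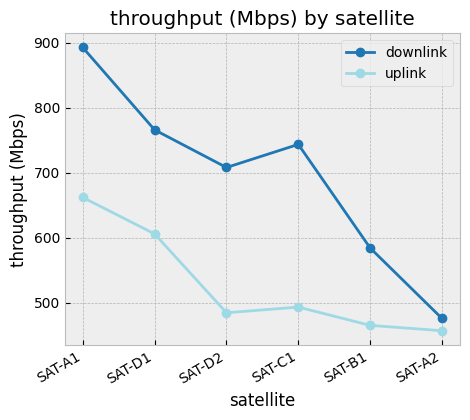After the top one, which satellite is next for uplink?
SAT-D1

Top 3 for uplink: SAT-A1 ≈ 650, SAT-D1 ≈ 600, SAT-C1 ≈ 500.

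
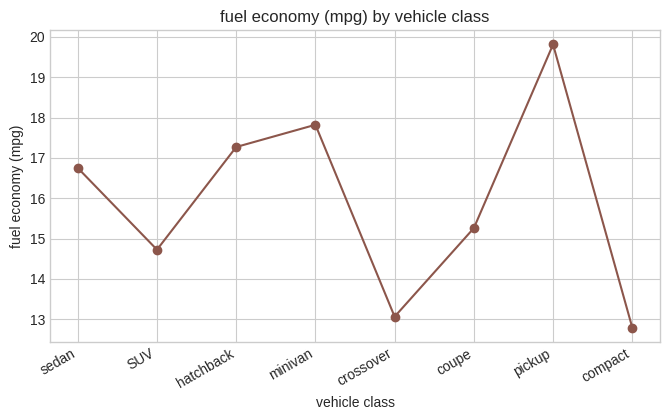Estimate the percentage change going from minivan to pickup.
minivan ≈ 18, pickup ≈ 20; (20 − 18) / 18 ≈ +11.1%.

≈ +11.1%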